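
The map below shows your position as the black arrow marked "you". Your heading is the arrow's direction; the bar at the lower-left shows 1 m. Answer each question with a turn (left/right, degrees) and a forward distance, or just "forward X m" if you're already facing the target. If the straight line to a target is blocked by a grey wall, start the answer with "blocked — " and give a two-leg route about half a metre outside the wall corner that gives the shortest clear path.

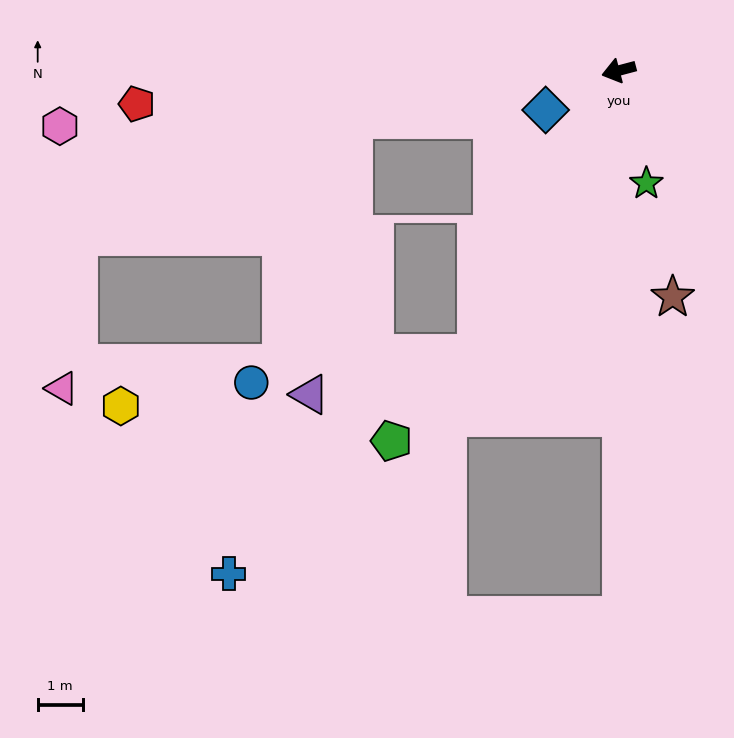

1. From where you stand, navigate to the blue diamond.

turn left 13°, forward 1.8 m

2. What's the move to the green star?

turn left 89°, forward 2.6 m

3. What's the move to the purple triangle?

blocked — turn left 48°, forward 7.0 m, then turn right 49°, forward 3.8 m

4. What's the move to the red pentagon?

turn right 11°, forward 10.7 m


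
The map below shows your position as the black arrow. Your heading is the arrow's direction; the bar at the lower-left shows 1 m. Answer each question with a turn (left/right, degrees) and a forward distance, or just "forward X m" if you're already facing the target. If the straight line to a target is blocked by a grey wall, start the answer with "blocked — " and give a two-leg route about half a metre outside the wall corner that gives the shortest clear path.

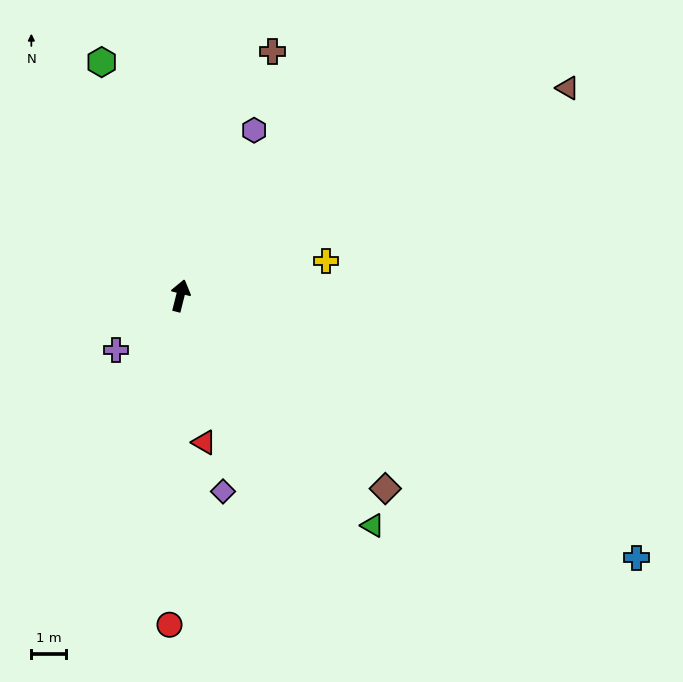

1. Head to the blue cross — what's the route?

turn right 106°, forward 15.2 m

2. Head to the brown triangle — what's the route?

turn right 48°, forward 12.7 m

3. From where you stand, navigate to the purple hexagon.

turn right 10°, forward 5.2 m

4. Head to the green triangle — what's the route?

turn right 126°, forward 8.6 m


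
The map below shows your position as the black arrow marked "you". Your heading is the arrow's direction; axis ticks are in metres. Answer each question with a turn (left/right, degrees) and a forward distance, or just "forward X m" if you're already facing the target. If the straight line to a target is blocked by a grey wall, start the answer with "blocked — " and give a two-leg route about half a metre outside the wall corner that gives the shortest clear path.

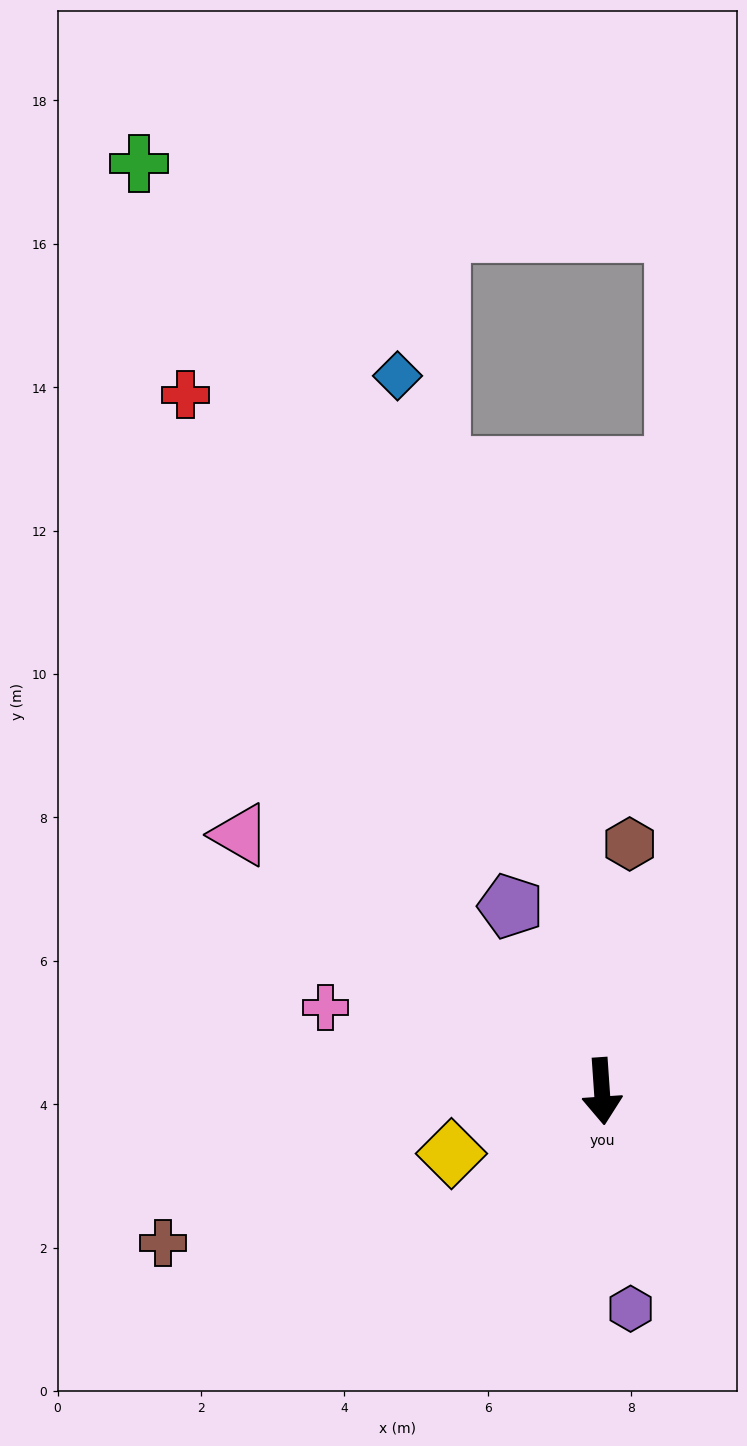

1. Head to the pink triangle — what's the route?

turn right 129°, forward 6.2 m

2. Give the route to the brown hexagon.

turn left 170°, forward 3.5 m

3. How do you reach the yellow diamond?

turn right 71°, forward 2.3 m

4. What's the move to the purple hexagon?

turn left 4°, forward 3.1 m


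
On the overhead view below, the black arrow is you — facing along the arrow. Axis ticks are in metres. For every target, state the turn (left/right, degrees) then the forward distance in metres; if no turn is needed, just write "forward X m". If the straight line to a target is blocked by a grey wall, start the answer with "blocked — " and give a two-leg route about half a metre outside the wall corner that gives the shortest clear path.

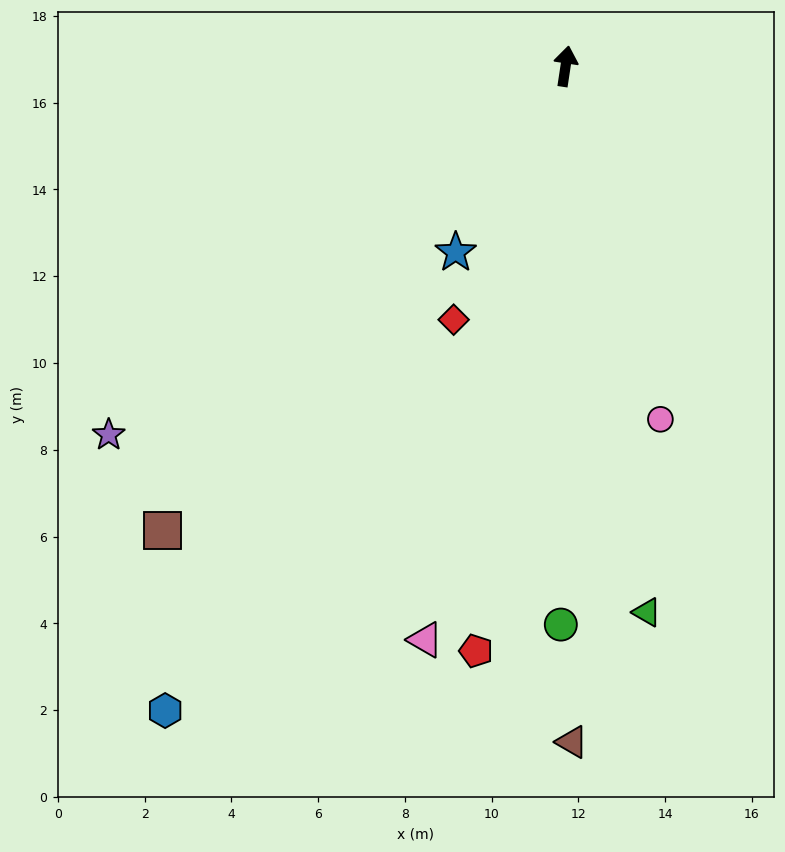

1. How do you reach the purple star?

turn left 137°, forward 13.5 m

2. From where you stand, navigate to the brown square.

turn left 148°, forward 14.2 m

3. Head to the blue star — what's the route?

turn left 158°, forward 5.0 m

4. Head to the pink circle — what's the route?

turn right 156°, forward 8.4 m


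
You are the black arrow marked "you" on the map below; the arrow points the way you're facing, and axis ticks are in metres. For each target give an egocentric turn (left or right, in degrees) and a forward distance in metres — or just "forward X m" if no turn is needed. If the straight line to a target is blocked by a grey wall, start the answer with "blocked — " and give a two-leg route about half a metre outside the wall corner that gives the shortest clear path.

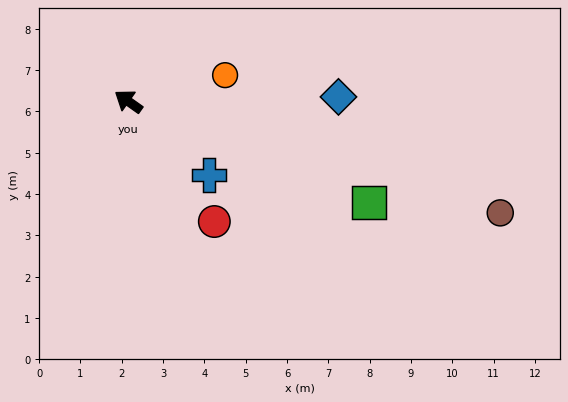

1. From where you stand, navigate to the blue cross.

turn left 173°, forward 2.6 m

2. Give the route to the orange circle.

turn right 130°, forward 2.4 m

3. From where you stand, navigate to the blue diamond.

turn right 143°, forward 5.1 m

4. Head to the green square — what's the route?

turn right 168°, forward 6.3 m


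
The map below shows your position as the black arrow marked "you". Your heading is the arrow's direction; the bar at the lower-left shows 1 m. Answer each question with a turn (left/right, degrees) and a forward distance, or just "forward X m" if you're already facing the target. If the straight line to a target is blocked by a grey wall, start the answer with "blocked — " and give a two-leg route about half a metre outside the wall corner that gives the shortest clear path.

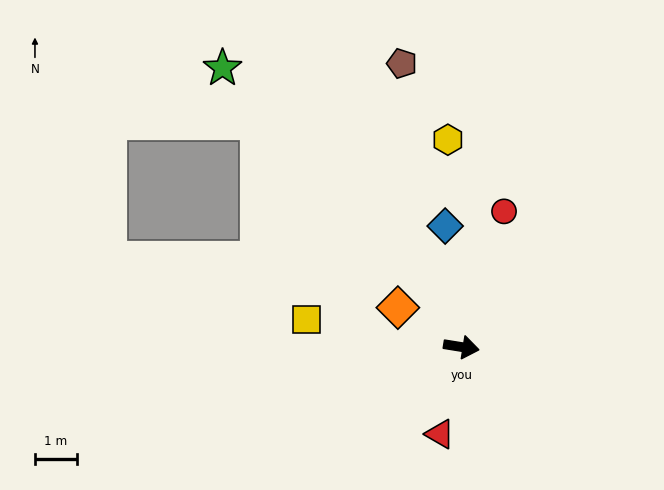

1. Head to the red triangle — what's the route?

turn right 95°, forward 2.1 m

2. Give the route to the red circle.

turn left 82°, forward 3.4 m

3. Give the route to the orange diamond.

turn left 157°, forward 1.8 m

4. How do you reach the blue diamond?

turn left 107°, forward 2.9 m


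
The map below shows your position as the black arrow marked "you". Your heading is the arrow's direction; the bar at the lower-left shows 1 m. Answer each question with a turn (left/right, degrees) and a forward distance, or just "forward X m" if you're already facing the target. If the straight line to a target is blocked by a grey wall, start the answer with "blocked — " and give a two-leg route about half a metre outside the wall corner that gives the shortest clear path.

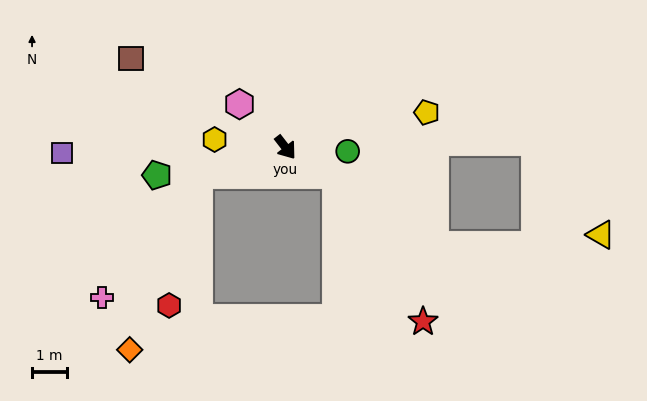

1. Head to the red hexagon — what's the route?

blocked — turn right 111°, forward 2.6 m, then turn left 61°, forward 3.8 m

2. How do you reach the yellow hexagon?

turn right 134°, forward 2.0 m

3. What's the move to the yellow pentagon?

turn left 66°, forward 4.1 m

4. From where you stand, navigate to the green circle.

turn left 49°, forward 1.8 m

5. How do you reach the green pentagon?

turn right 116°, forward 3.7 m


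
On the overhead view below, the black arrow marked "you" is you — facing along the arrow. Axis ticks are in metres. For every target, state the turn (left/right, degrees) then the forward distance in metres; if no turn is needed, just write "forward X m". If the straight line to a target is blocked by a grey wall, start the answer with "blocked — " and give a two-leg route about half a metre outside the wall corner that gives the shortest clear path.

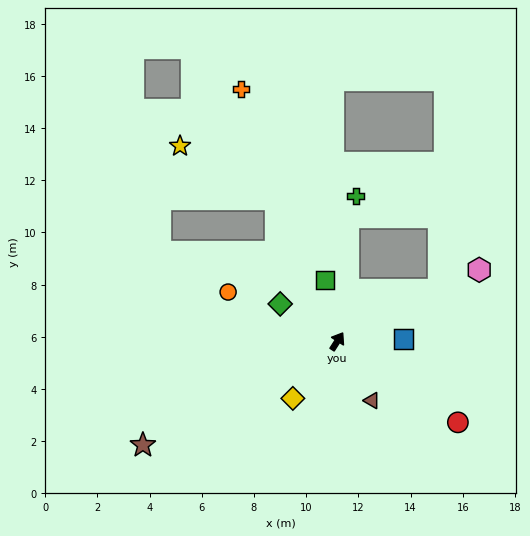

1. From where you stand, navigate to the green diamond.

turn left 89°, forward 2.6 m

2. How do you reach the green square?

turn left 44°, forward 2.4 m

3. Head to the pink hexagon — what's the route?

turn right 31°, forward 6.1 m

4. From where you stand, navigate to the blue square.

turn right 55°, forward 2.5 m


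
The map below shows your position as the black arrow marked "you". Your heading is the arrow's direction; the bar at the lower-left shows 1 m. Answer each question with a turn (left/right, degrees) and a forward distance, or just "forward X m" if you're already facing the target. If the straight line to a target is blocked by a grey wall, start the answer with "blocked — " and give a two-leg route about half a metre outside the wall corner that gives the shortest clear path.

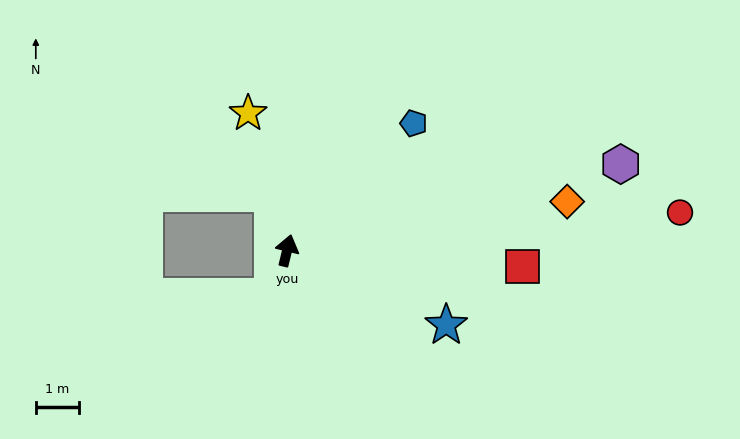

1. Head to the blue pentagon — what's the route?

turn right 31°, forward 4.2 m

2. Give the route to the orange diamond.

turn right 66°, forward 6.6 m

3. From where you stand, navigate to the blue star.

turn right 101°, forward 4.1 m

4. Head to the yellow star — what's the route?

turn left 30°, forward 3.3 m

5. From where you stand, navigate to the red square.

turn right 80°, forward 5.5 m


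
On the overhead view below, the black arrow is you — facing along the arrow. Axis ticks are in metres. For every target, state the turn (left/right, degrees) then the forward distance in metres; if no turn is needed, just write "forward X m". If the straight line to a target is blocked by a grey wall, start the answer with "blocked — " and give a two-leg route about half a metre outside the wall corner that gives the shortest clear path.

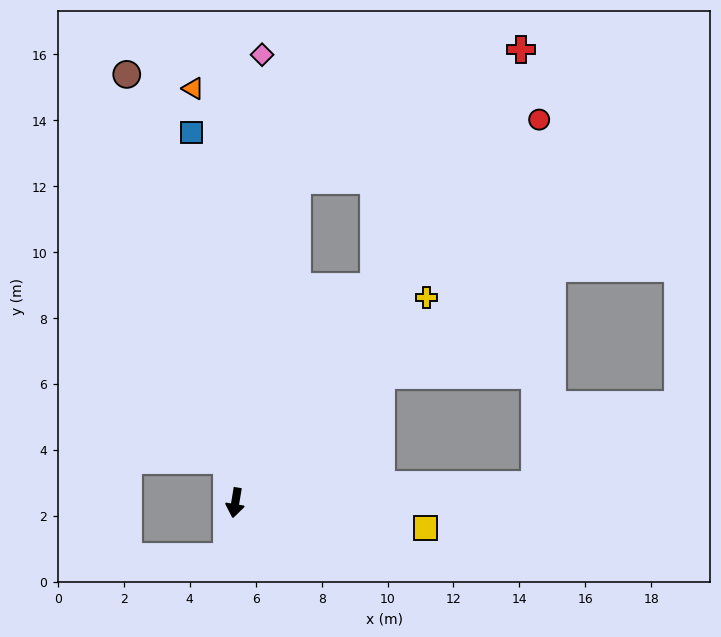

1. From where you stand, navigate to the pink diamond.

turn right 174°, forward 13.6 m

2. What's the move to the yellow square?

turn left 92°, forward 5.8 m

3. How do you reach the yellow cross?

turn left 146°, forward 8.5 m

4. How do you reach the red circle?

turn left 151°, forward 14.8 m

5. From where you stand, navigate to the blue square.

turn right 164°, forward 11.3 m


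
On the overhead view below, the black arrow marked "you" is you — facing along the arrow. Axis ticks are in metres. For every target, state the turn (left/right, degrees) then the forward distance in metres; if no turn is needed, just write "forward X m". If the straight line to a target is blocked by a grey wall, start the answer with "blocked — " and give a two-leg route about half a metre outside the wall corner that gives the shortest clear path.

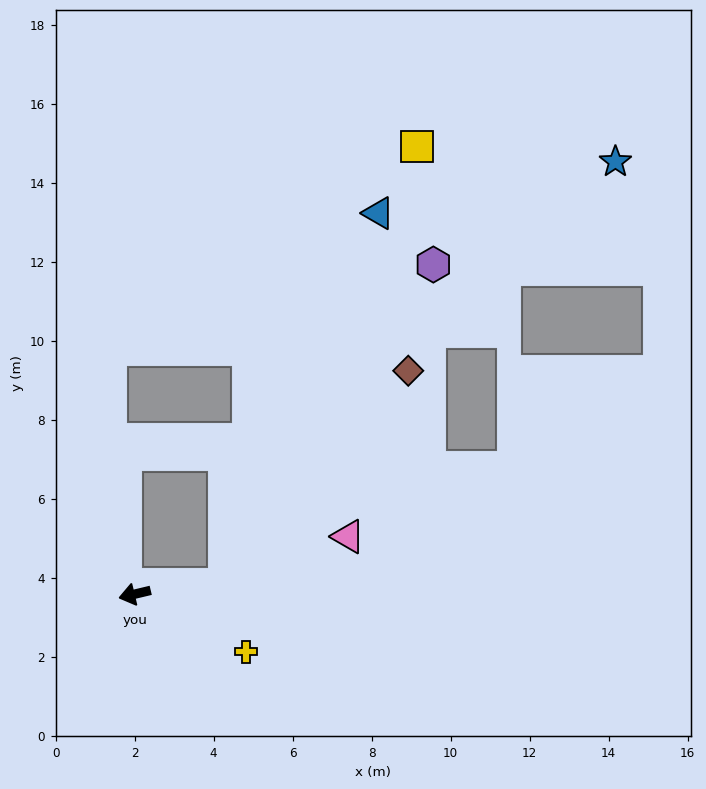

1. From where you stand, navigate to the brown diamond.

blocked — turn left 173°, forward 2.3 m, then turn left 43°, forward 7.1 m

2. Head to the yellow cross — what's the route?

turn left 139°, forward 3.2 m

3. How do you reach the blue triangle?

blocked — turn left 173°, forward 2.3 m, then turn left 61°, forward 10.2 m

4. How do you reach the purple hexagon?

blocked — turn left 173°, forward 2.3 m, then turn left 51°, forward 9.7 m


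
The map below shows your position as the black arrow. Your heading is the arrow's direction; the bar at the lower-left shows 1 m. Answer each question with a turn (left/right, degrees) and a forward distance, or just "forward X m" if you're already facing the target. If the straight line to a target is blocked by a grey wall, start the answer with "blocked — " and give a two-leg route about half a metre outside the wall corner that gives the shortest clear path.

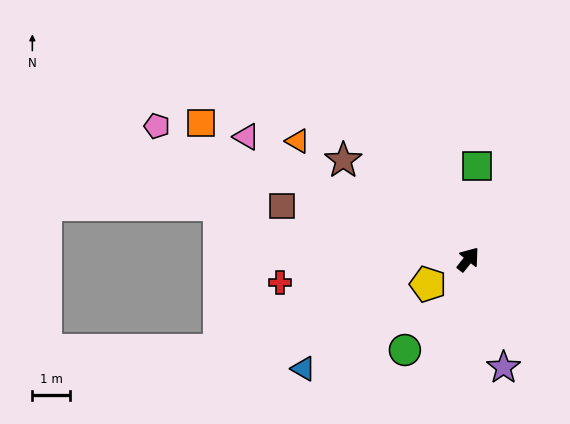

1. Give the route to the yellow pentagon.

turn left 160°, forward 1.2 m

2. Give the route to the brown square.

turn left 112°, forward 5.1 m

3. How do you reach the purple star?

turn right 124°, forward 3.0 m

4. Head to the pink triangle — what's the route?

turn left 100°, forward 6.6 m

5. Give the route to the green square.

turn left 33°, forward 2.5 m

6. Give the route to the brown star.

turn left 90°, forward 4.2 m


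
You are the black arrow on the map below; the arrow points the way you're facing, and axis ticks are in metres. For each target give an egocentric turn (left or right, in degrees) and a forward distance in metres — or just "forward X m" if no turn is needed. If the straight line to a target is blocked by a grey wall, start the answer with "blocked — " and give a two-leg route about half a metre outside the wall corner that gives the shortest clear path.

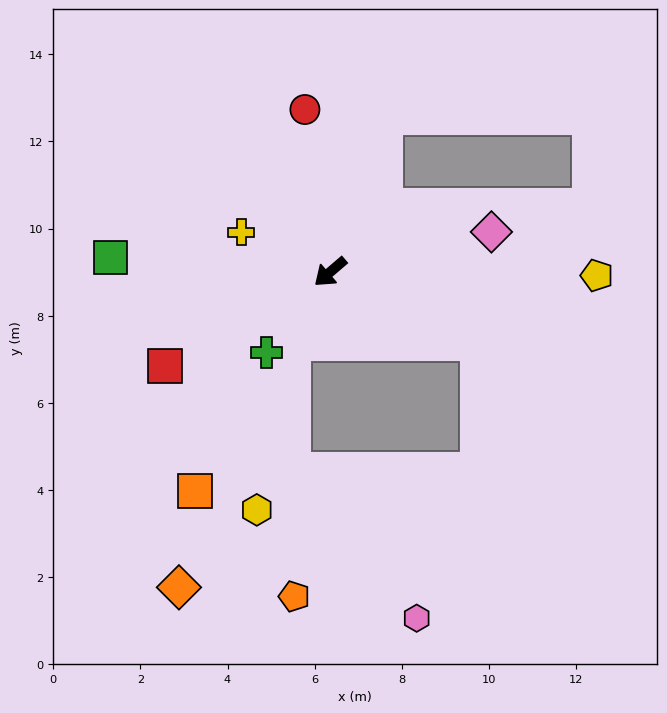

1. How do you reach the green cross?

turn left 11°, forward 2.4 m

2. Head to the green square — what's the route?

turn right 44°, forward 5.0 m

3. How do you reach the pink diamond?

turn left 153°, forward 3.8 m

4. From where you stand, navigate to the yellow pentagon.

turn left 139°, forward 6.1 m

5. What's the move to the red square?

turn right 11°, forward 4.4 m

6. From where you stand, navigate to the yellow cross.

turn right 65°, forward 2.2 m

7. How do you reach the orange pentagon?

blocked — turn left 21°, forward 1.8 m, then turn left 29°, forward 5.8 m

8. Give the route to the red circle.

turn right 122°, forward 3.8 m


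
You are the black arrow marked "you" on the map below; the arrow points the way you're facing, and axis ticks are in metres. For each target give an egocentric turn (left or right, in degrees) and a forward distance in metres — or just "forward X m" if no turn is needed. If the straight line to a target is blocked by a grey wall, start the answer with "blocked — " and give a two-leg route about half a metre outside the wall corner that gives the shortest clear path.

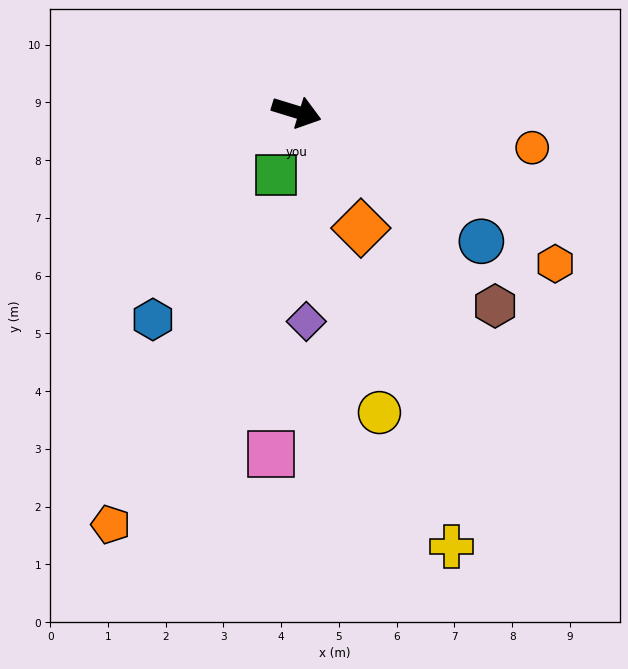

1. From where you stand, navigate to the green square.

turn right 91°, forward 1.2 m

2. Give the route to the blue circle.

turn right 18°, forward 3.9 m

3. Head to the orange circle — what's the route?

turn left 8°, forward 4.1 m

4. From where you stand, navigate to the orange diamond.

turn right 44°, forward 2.3 m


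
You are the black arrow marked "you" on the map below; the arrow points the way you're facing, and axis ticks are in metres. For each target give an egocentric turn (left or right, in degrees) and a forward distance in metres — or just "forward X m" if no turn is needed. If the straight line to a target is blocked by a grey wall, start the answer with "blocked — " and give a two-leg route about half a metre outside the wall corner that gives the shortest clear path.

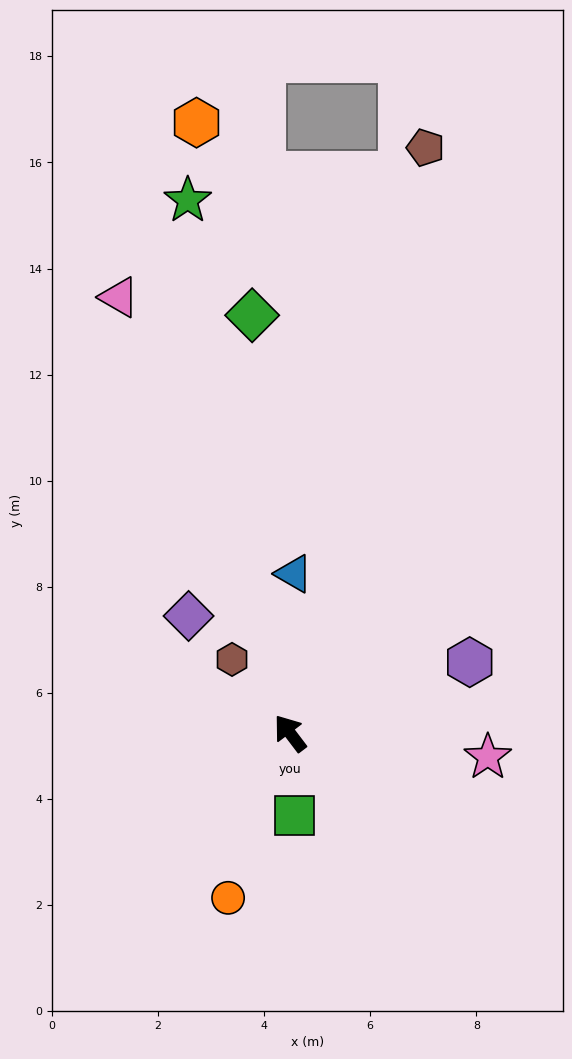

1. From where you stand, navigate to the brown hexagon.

forward 1.8 m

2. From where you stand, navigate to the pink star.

turn right 134°, forward 3.8 m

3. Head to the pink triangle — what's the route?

turn right 16°, forward 8.8 m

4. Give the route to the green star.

turn right 26°, forward 10.2 m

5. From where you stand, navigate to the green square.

turn left 146°, forward 1.5 m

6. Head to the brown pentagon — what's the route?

turn right 50°, forward 11.3 m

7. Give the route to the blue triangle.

turn right 39°, forward 3.0 m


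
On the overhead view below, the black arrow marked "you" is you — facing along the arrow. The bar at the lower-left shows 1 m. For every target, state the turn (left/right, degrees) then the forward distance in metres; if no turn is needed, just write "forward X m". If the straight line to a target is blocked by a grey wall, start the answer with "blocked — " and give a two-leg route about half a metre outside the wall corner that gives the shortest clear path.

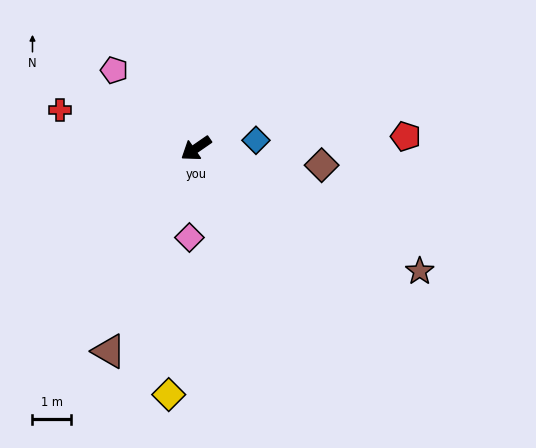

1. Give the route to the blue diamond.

turn left 153°, forward 1.6 m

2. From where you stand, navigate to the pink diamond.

turn left 51°, forward 2.3 m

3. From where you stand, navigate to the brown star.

turn left 117°, forward 6.6 m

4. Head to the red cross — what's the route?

turn right 50°, forward 3.6 m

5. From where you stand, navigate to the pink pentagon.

turn right 78°, forward 2.9 m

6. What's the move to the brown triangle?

turn left 32°, forward 5.7 m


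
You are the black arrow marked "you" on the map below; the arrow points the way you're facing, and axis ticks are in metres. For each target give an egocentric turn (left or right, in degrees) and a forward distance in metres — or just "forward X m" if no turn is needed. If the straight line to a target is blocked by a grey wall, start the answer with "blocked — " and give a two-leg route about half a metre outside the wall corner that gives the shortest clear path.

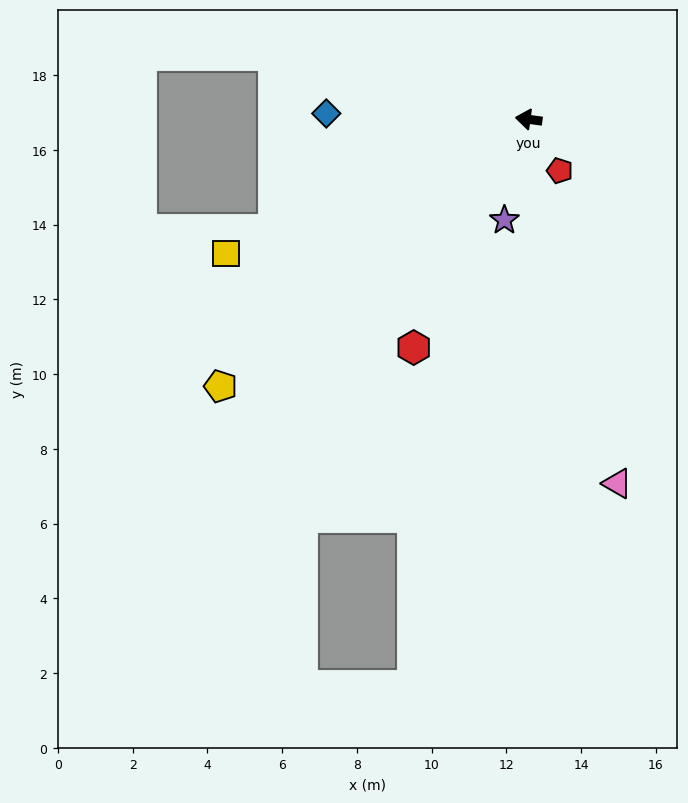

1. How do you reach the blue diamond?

turn left 6°, forward 5.4 m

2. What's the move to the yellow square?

turn left 32°, forward 8.9 m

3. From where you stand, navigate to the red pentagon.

turn left 129°, forward 1.6 m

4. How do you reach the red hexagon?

turn left 71°, forward 6.8 m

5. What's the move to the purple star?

turn left 84°, forward 2.8 m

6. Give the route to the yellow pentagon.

turn left 49°, forward 10.9 m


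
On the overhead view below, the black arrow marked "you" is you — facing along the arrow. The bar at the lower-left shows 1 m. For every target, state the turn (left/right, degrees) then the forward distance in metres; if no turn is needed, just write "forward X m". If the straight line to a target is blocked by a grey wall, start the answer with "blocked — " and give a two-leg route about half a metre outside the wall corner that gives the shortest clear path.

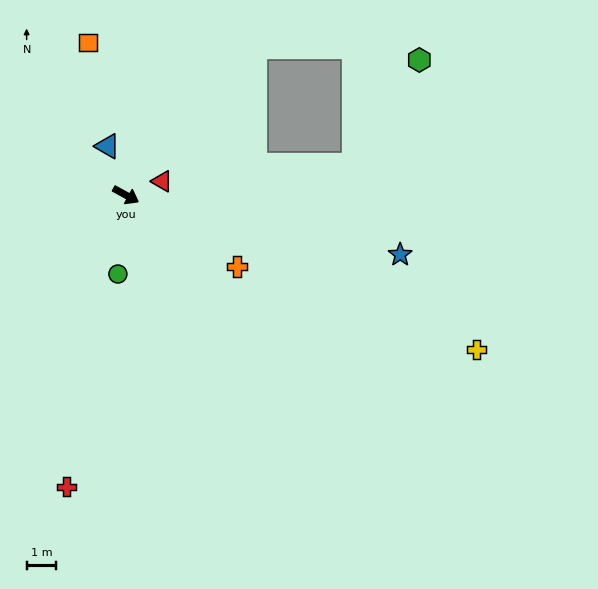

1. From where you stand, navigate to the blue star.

turn left 16°, forward 9.5 m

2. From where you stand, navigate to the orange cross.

turn right 4°, forward 4.5 m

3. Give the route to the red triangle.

turn left 50°, forward 1.3 m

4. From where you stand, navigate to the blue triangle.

turn left 139°, forward 1.8 m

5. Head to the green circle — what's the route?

turn right 67°, forward 2.7 m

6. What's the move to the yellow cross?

turn left 5°, forward 13.0 m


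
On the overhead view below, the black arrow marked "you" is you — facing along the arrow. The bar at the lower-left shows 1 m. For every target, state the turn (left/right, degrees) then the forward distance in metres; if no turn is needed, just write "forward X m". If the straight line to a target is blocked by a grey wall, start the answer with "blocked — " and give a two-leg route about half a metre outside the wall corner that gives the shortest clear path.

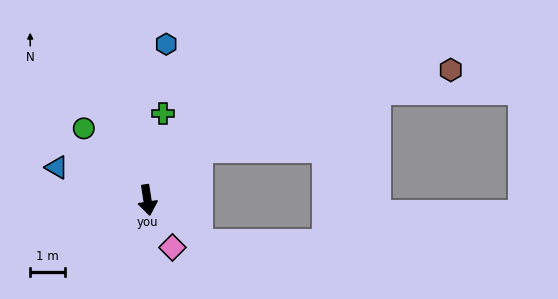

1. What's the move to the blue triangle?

turn right 119°, forward 2.8 m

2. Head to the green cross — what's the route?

turn left 161°, forward 2.5 m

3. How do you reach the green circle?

turn right 147°, forward 2.8 m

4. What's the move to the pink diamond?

turn left 19°, forward 1.5 m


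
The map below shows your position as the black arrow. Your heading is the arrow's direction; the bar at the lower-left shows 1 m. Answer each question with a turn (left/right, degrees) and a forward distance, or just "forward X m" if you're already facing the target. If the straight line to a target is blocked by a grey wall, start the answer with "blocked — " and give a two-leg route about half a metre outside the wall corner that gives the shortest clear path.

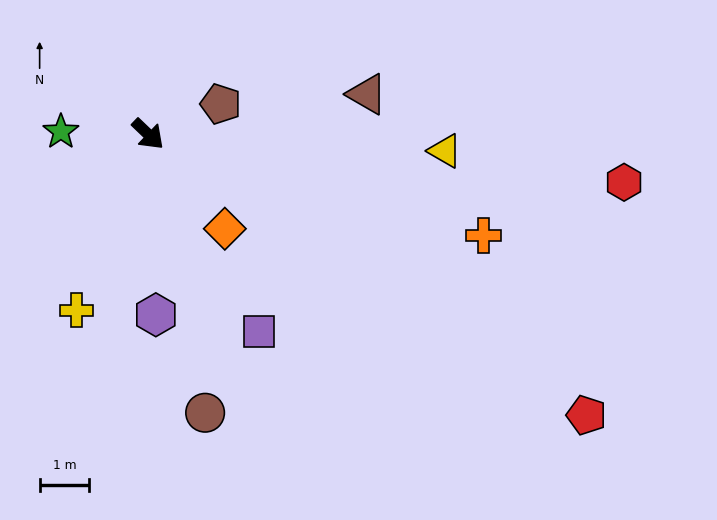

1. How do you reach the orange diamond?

turn right 7°, forward 2.4 m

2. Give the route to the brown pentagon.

turn left 66°, forward 1.6 m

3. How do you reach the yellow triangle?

turn left 41°, forward 6.0 m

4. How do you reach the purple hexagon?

turn right 44°, forward 3.6 m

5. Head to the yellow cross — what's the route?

turn right 68°, forward 3.8 m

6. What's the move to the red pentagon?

turn left 11°, forward 10.5 m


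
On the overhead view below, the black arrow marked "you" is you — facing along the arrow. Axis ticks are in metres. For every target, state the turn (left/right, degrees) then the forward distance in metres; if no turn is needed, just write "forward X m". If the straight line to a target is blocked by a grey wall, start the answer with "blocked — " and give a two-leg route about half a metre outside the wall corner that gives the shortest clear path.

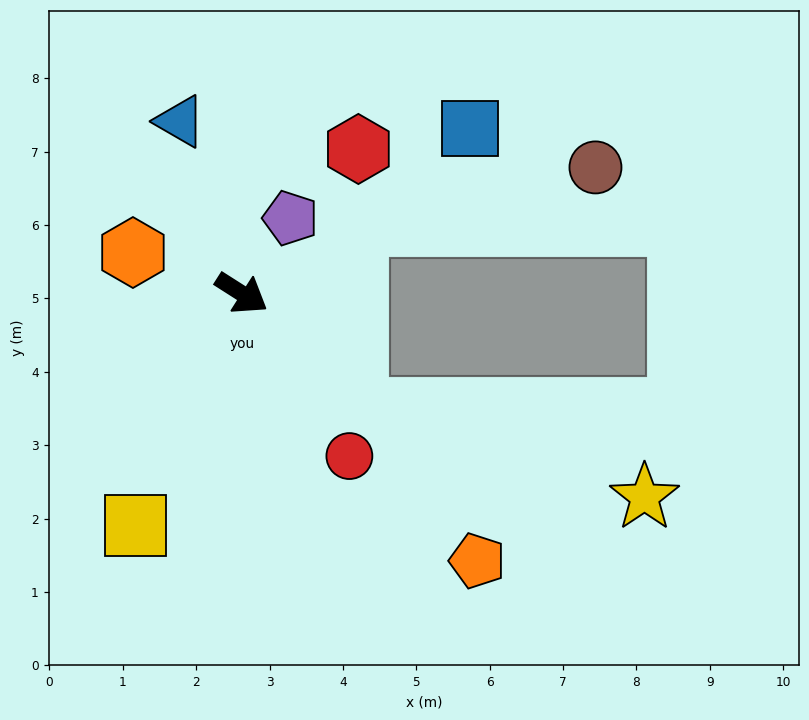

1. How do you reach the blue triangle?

turn left 142°, forward 2.5 m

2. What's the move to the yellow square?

turn right 82°, forward 3.5 m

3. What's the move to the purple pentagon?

turn left 90°, forward 1.2 m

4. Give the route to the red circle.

turn right 24°, forward 2.7 m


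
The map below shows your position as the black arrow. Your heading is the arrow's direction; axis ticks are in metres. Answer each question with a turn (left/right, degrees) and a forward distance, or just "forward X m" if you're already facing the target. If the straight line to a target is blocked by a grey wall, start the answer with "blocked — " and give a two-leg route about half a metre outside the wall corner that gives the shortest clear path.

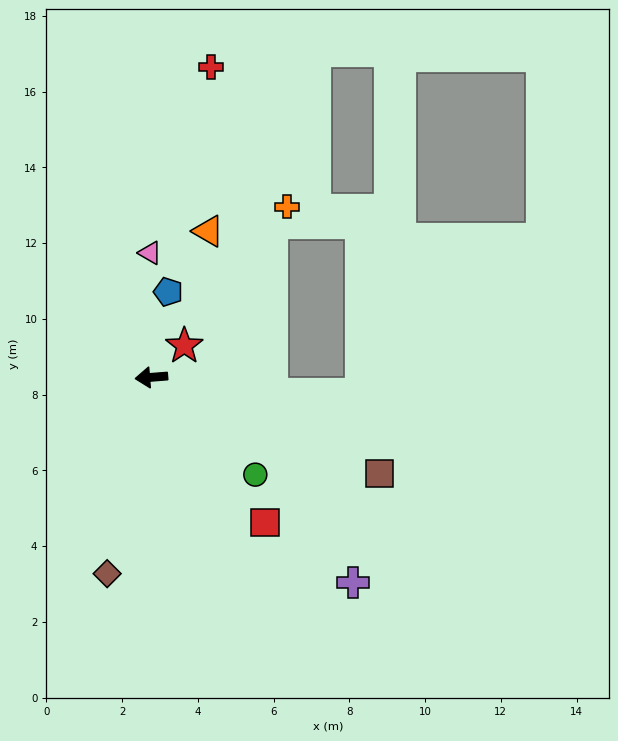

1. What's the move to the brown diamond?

turn left 73°, forward 5.3 m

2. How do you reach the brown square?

turn left 153°, forward 6.5 m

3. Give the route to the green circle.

turn left 132°, forward 3.8 m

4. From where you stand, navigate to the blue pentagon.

turn right 106°, forward 2.3 m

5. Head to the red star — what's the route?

turn right 141°, forward 1.2 m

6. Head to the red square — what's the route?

turn left 123°, forward 4.9 m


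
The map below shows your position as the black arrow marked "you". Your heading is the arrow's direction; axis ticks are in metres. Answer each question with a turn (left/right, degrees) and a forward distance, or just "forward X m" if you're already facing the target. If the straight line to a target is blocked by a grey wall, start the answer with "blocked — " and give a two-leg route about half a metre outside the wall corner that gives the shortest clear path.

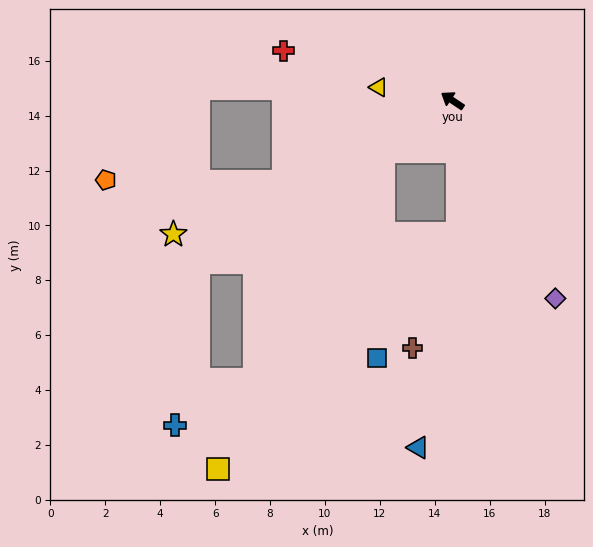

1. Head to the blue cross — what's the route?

blocked — turn left 66°, forward 11.0 m, then turn left 49°, forward 6.0 m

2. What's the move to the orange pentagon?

blocked — turn left 59°, forward 6.8 m, then turn right 26°, forward 6.4 m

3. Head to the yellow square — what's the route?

blocked — turn left 70°, forward 3.1 m, then turn left 26°, forward 13.1 m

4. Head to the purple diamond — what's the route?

turn left 151°, forward 8.1 m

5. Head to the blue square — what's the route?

blocked — turn left 70°, forward 3.1 m, then turn left 52°, forward 7.5 m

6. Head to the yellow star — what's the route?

turn left 59°, forward 11.3 m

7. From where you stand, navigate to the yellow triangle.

turn left 24°, forward 2.7 m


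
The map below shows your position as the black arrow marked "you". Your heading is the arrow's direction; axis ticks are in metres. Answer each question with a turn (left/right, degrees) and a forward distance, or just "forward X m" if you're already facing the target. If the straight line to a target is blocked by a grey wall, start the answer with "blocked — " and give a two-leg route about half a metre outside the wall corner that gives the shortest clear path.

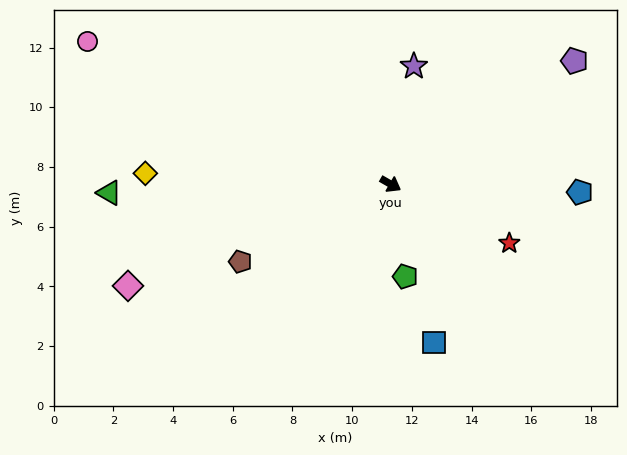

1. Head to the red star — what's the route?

turn left 3°, forward 4.4 m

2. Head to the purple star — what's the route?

turn left 109°, forward 4.0 m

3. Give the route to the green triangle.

turn right 148°, forward 9.4 m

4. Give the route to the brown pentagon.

turn right 123°, forward 5.7 m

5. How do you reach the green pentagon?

turn right 51°, forward 3.1 m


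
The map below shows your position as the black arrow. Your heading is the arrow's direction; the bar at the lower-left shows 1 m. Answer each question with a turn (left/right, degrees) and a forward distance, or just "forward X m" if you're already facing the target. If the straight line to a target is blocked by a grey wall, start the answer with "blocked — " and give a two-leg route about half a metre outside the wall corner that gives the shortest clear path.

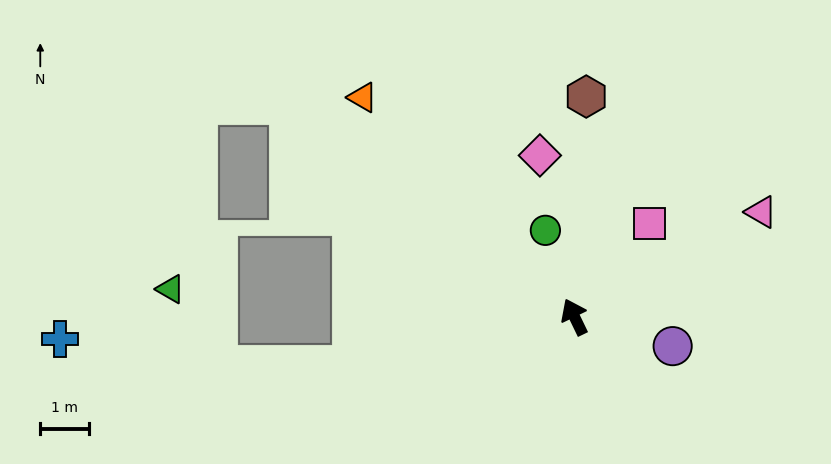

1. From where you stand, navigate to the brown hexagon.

turn right 29°, forward 4.5 m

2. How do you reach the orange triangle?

turn left 18°, forward 6.3 m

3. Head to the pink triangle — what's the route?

turn right 86°, forward 4.4 m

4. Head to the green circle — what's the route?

turn right 7°, forward 1.9 m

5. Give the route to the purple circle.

turn right 132°, forward 2.1 m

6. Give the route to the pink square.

turn right 65°, forward 2.5 m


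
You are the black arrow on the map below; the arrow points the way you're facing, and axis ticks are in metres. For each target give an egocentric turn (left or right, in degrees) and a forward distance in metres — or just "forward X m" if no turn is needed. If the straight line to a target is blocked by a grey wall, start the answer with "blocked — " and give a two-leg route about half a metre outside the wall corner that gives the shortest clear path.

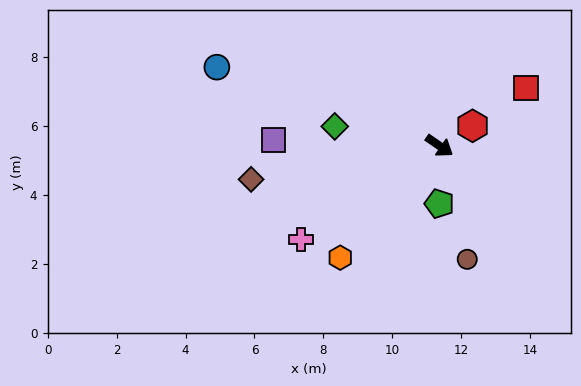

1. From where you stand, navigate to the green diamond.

turn right 156°, forward 3.1 m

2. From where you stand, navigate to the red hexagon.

turn left 66°, forward 1.1 m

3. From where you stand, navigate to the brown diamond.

turn right 135°, forward 5.5 m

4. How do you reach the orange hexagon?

turn right 97°, forward 4.3 m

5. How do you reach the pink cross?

turn right 111°, forward 4.9 m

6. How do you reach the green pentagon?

turn right 56°, forward 1.7 m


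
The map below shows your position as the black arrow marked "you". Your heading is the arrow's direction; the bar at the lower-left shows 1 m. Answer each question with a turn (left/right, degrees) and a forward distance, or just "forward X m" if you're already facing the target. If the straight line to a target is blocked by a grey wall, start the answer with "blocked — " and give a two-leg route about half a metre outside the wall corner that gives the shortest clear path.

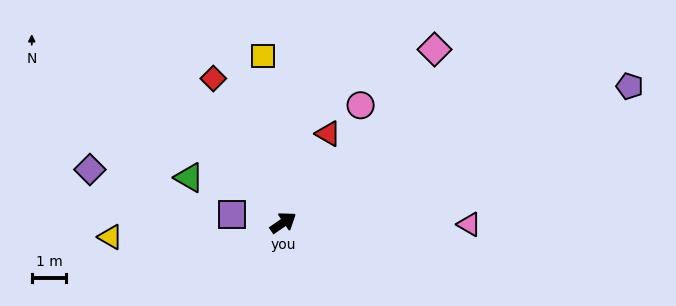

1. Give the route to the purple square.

turn left 136°, forward 1.5 m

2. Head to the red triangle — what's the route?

turn left 29°, forward 2.9 m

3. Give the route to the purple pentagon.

turn right 13°, forward 10.8 m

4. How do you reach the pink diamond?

turn left 14°, forward 6.7 m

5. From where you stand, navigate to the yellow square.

turn left 62°, forward 4.9 m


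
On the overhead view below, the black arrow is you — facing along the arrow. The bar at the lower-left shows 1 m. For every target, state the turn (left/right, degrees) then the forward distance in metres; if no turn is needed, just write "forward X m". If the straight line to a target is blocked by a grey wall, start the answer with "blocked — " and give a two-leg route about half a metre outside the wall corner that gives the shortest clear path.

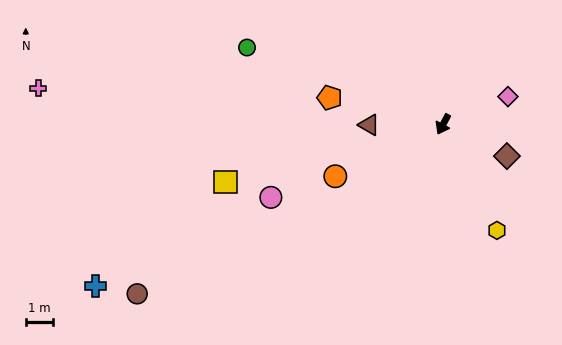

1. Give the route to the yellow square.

turn right 47°, forward 8.2 m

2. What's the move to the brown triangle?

turn right 62°, forward 2.7 m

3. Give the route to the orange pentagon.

turn right 75°, forward 4.3 m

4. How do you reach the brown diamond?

turn left 91°, forward 2.6 m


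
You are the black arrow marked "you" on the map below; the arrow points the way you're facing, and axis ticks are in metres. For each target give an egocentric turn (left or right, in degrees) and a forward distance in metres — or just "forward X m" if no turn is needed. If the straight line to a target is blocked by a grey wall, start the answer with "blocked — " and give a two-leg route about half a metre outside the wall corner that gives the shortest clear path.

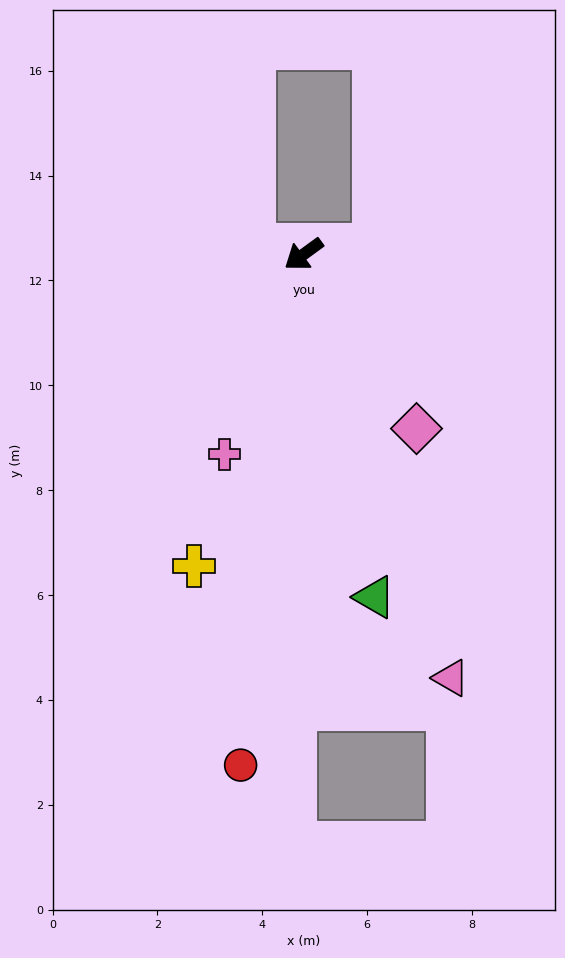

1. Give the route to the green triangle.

turn left 66°, forward 6.7 m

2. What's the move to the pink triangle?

turn left 73°, forward 8.6 m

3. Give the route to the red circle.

turn left 47°, forward 9.8 m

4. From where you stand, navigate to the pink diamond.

turn left 87°, forward 4.0 m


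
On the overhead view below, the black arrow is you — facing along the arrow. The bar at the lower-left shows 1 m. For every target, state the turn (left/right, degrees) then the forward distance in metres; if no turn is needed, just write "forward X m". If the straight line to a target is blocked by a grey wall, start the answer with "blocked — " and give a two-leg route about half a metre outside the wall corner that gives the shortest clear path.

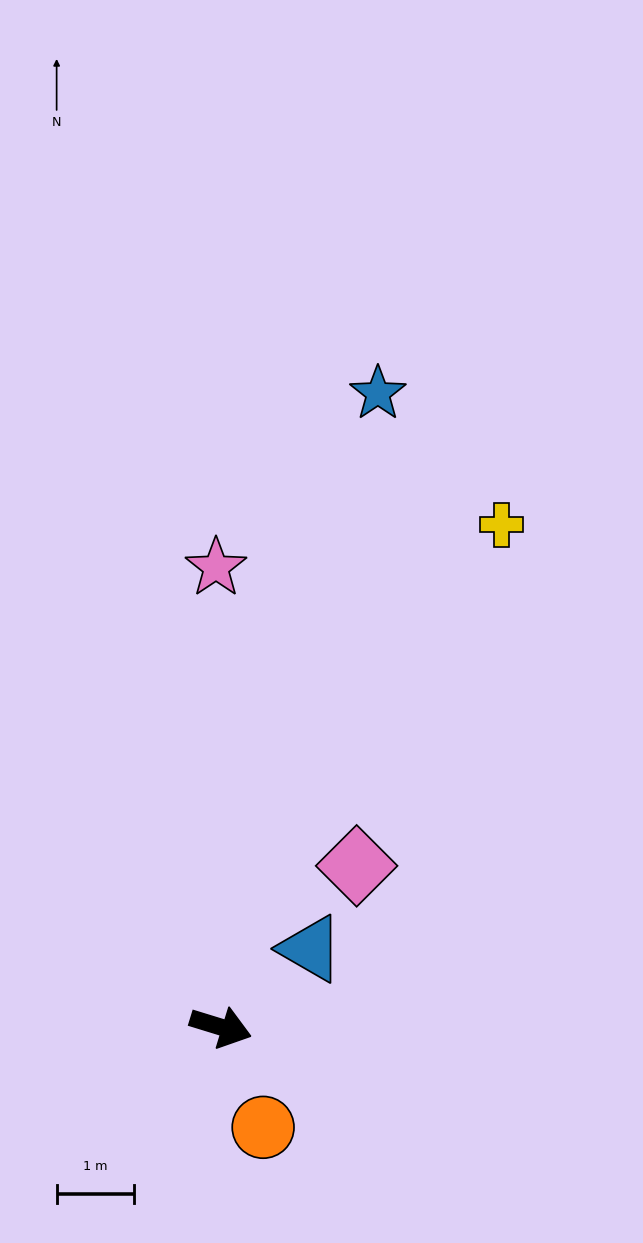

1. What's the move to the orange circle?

turn right 50°, forward 1.4 m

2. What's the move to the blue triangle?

turn left 58°, forward 1.5 m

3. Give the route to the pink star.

turn left 108°, forward 5.9 m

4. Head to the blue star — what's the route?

turn left 93°, forward 8.4 m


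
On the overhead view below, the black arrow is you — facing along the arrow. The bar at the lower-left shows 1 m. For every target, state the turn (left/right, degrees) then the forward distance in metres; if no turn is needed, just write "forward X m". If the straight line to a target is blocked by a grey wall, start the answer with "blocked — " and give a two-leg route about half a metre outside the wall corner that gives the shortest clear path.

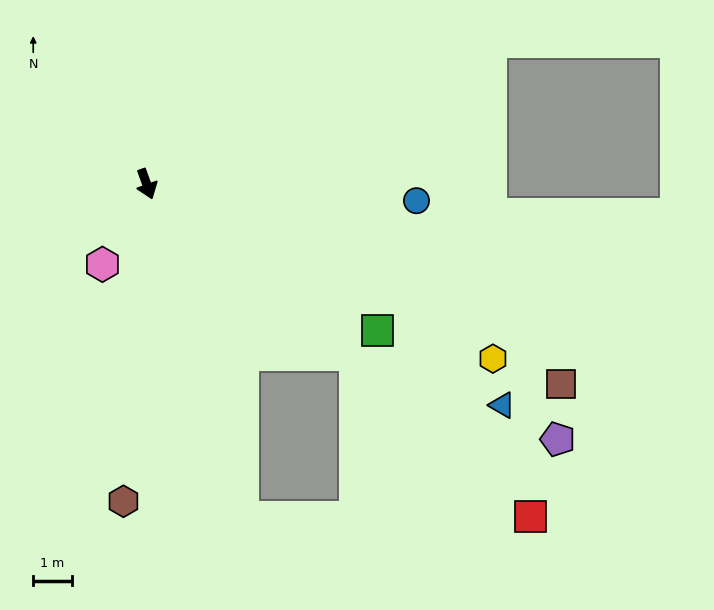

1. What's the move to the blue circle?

turn left 67°, forward 7.0 m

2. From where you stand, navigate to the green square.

turn left 38°, forward 7.1 m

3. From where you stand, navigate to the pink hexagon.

turn right 49°, forward 2.4 m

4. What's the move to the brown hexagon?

turn right 24°, forward 8.2 m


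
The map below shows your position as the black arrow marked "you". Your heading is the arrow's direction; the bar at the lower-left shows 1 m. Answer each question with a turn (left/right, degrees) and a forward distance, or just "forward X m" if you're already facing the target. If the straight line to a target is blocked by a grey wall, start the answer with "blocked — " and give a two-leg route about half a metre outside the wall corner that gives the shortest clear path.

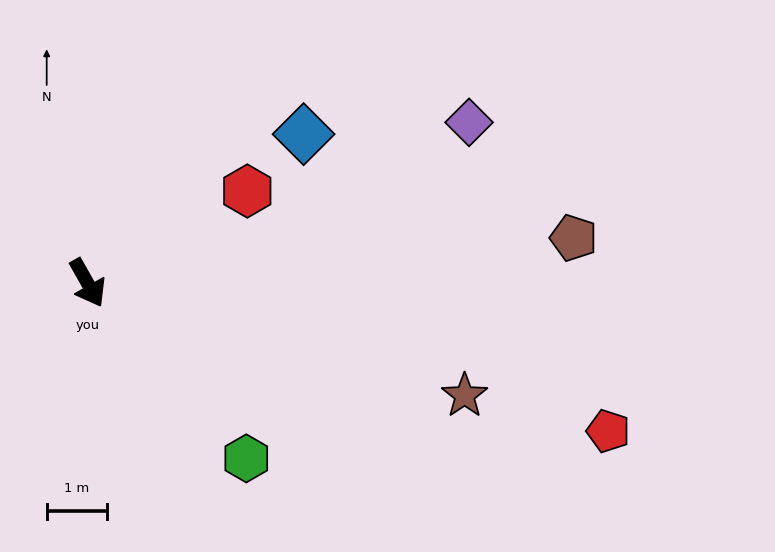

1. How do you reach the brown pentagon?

turn left 66°, forward 8.1 m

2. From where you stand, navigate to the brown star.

turn left 44°, forward 6.5 m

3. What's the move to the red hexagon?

turn left 90°, forward 3.0 m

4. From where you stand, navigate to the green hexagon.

turn left 13°, forward 3.9 m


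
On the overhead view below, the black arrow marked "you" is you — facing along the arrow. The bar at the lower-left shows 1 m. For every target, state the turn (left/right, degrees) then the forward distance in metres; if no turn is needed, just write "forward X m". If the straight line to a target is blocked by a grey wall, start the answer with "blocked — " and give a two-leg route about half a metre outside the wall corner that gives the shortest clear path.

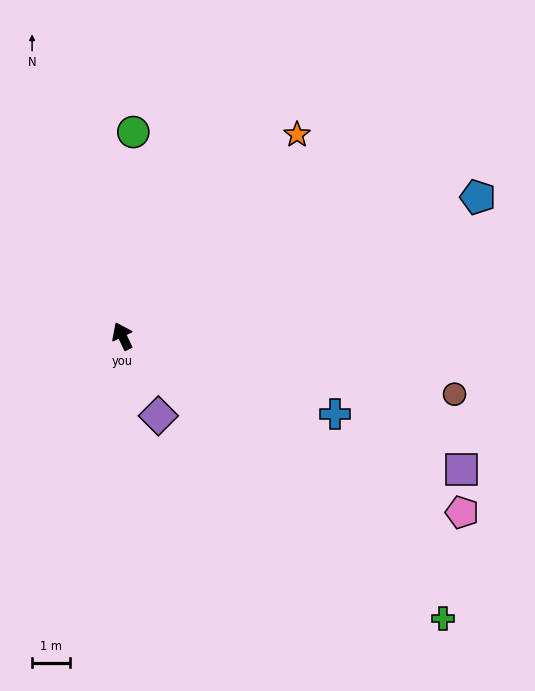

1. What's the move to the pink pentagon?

turn right 143°, forward 10.0 m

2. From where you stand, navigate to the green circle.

turn right 29°, forward 5.4 m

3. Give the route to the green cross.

turn right 157°, forward 11.2 m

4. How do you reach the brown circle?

turn right 125°, forward 8.9 m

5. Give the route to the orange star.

turn right 66°, forward 7.0 m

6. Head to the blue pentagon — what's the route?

turn right 94°, forward 10.0 m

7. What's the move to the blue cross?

turn right 136°, forward 5.9 m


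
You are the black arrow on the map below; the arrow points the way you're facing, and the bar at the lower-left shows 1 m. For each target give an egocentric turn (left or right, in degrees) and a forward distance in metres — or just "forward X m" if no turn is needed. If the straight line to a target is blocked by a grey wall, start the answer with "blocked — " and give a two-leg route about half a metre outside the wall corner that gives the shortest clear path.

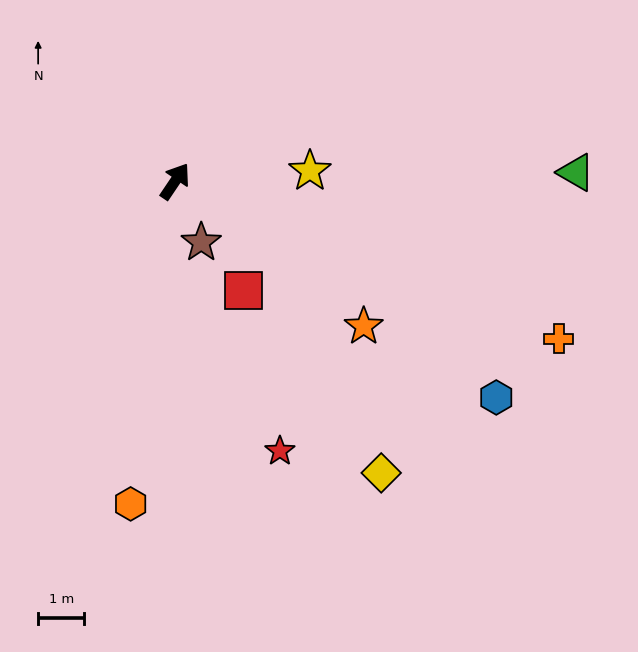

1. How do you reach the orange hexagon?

turn right 154°, forward 7.0 m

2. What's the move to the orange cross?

turn right 78°, forward 9.0 m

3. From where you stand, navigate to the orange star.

turn right 94°, forward 5.1 m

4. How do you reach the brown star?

turn right 123°, forward 1.4 m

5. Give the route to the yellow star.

turn right 52°, forward 2.9 m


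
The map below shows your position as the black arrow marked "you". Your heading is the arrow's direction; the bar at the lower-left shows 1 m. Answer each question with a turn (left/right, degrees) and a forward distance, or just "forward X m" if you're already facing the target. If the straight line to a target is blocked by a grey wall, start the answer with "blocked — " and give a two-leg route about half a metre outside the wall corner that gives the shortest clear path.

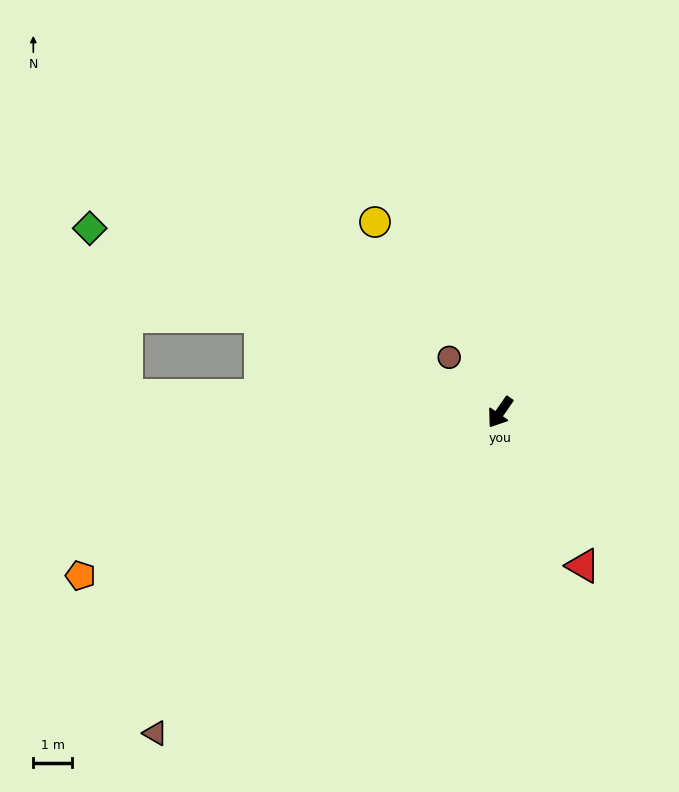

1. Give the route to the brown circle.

turn right 102°, forward 1.9 m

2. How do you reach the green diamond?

turn right 79°, forward 11.6 m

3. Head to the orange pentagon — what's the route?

turn right 34°, forward 11.6 m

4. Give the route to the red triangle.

turn left 63°, forward 4.5 m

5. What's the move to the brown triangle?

turn right 12°, forward 12.1 m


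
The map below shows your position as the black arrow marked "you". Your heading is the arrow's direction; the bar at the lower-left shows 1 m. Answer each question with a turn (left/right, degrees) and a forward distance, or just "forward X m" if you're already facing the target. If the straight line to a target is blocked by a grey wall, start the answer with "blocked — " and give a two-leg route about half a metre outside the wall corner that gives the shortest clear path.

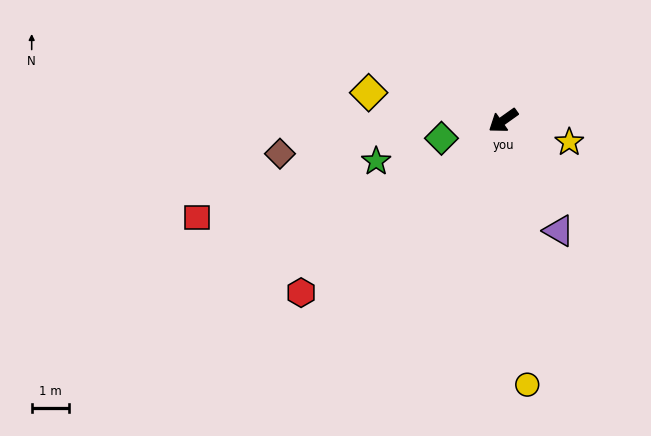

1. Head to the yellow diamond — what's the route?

turn right 47°, forward 3.7 m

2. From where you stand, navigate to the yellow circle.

turn left 60°, forward 7.1 m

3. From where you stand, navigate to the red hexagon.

turn left 5°, forward 7.1 m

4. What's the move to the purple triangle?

turn left 81°, forward 3.3 m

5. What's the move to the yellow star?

turn left 126°, forward 1.9 m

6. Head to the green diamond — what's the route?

turn right 19°, forward 1.7 m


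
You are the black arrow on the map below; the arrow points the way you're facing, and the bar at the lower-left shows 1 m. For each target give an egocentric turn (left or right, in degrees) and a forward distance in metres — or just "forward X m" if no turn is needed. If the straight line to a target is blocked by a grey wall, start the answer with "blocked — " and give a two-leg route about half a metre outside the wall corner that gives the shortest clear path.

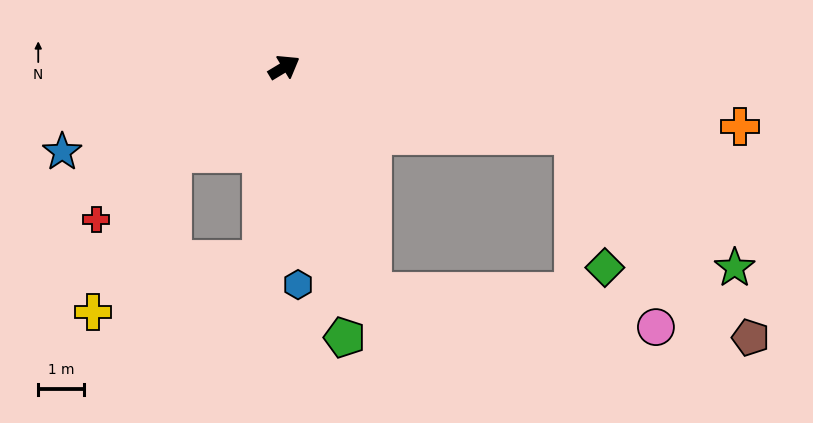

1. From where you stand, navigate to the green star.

blocked — turn right 44°, forward 6.5 m, then turn right 26°, forward 4.6 m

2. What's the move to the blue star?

turn left 170°, forward 5.2 m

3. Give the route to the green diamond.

blocked — turn right 44°, forward 6.5 m, then turn right 64°, forward 3.0 m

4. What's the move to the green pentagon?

turn right 108°, forward 6.1 m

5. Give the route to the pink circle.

blocked — turn right 99°, forward 5.3 m, then turn left 61°, forward 6.3 m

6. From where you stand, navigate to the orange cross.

turn right 38°, forward 10.1 m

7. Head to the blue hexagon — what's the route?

turn right 117°, forward 4.8 m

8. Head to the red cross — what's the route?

turn right 172°, forward 5.3 m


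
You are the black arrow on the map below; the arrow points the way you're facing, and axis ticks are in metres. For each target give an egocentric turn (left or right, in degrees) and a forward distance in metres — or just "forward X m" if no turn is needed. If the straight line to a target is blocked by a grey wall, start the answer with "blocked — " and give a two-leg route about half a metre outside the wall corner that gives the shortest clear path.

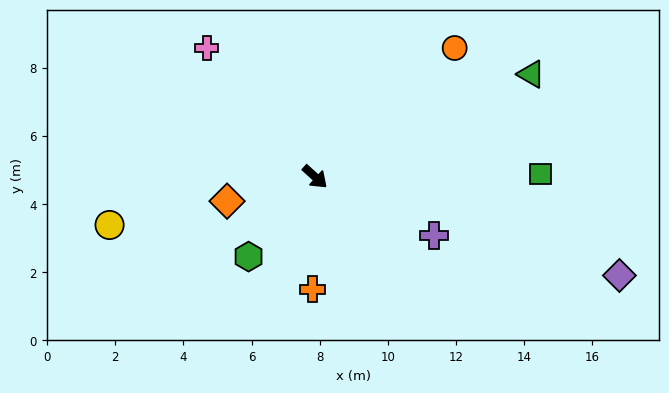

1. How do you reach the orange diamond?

turn right 122°, forward 2.7 m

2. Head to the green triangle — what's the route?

turn left 68°, forward 7.0 m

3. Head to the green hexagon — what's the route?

turn right 88°, forward 3.0 m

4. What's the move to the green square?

turn left 43°, forward 6.6 m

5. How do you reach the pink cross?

turn left 172°, forward 4.9 m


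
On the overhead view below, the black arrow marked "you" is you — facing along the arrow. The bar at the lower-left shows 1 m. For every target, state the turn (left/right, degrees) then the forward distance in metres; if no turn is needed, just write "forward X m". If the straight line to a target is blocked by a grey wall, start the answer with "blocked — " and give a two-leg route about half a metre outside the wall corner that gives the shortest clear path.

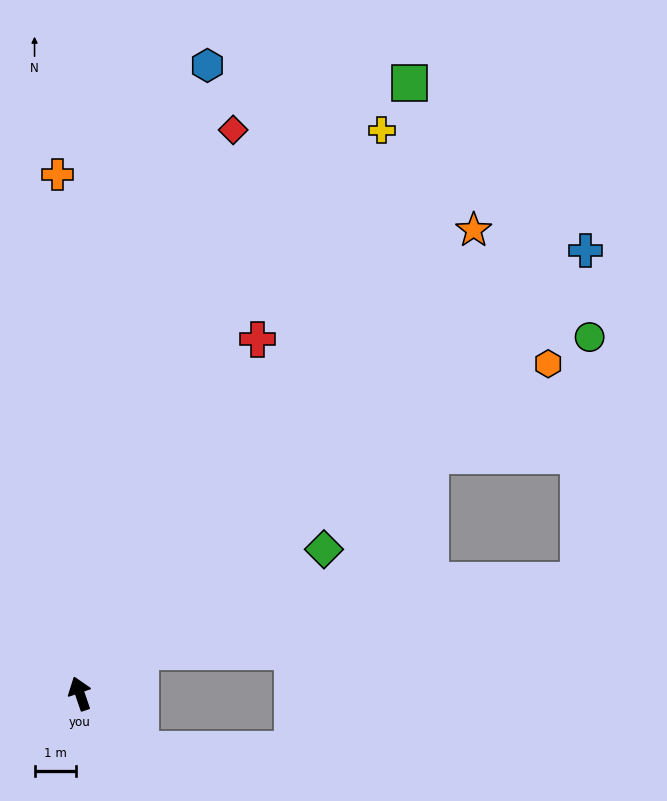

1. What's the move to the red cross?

turn right 46°, forward 9.5 m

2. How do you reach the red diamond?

turn right 34°, forward 14.0 m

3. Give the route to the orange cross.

turn right 17°, forward 12.4 m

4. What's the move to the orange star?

turn right 59°, forward 14.6 m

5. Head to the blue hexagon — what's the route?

turn right 30°, forward 15.3 m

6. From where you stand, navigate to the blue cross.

turn right 68°, forward 16.1 m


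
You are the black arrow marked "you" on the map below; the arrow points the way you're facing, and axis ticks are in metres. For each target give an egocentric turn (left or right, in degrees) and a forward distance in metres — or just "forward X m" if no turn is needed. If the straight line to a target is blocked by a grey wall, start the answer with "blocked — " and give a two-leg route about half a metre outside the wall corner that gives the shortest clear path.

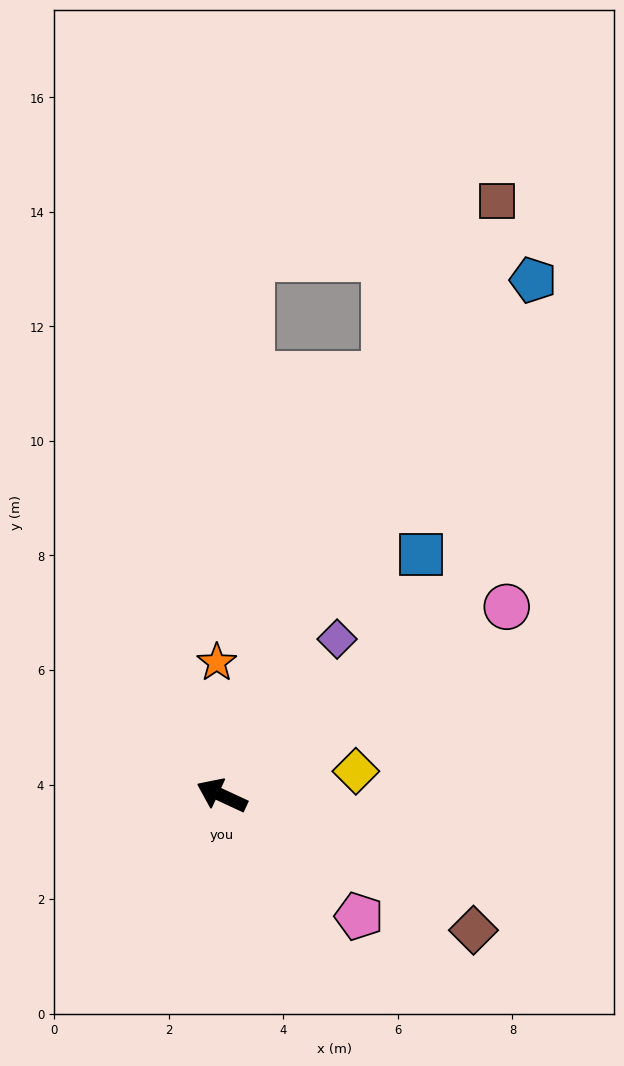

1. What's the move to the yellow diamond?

turn right 145°, forward 2.4 m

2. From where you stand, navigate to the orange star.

turn right 63°, forward 2.3 m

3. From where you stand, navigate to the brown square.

turn right 90°, forward 11.4 m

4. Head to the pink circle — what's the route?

turn right 122°, forward 6.0 m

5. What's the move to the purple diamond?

turn right 101°, forward 3.4 m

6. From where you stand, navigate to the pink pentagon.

turn left 164°, forward 3.2 m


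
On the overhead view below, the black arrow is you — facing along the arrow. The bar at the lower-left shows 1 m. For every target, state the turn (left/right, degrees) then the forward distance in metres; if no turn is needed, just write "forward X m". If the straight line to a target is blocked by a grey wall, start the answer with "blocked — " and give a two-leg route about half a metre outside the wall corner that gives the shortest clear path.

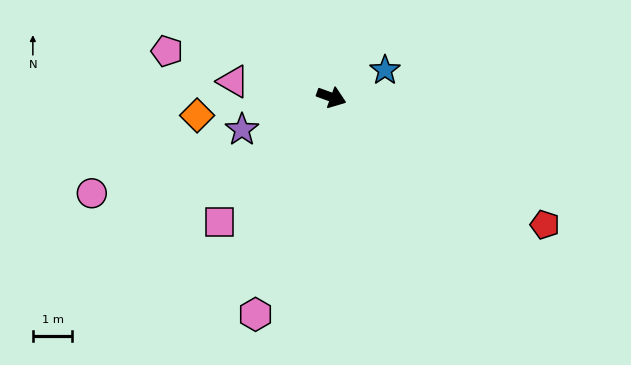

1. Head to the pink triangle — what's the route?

turn right 169°, forward 2.5 m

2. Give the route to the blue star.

turn left 47°, forward 1.5 m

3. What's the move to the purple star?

turn right 140°, forward 2.4 m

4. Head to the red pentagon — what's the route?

turn right 11°, forward 6.3 m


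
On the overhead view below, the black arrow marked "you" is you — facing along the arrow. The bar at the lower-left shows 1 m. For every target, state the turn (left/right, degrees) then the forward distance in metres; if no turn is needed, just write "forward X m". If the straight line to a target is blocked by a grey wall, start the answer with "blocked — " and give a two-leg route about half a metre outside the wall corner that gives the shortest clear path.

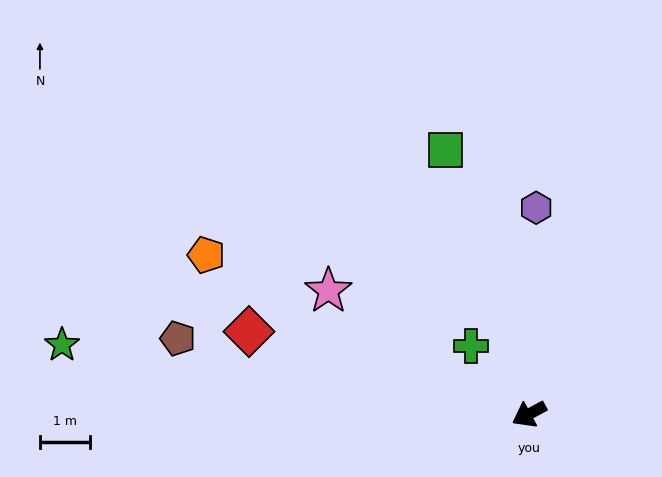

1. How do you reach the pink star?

turn right 60°, forward 4.7 m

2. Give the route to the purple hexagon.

turn right 120°, forward 4.1 m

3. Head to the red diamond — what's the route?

turn right 45°, forward 5.9 m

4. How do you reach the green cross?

turn right 78°, forward 1.8 m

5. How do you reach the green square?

turn right 101°, forward 5.6 m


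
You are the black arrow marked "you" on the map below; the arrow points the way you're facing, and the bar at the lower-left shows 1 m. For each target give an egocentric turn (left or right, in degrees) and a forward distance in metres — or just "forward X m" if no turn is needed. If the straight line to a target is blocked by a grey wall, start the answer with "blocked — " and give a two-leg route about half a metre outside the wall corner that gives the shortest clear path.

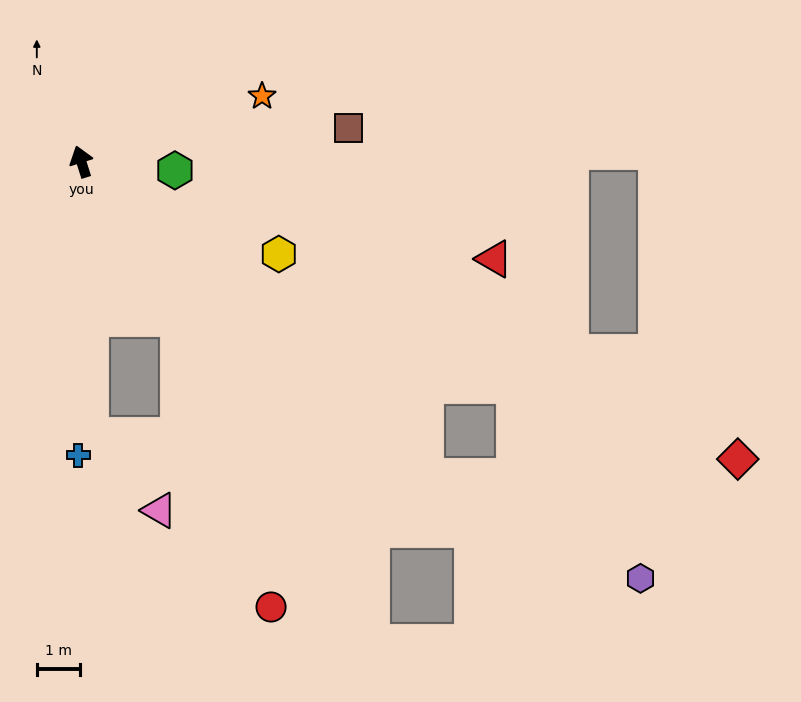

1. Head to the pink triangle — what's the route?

blocked — turn left 165°, forward 6.4 m, then turn left 40°, forward 2.4 m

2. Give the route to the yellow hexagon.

turn right 133°, forward 5.1 m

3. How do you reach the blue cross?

turn left 162°, forward 6.9 m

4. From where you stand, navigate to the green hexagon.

turn right 113°, forward 2.2 m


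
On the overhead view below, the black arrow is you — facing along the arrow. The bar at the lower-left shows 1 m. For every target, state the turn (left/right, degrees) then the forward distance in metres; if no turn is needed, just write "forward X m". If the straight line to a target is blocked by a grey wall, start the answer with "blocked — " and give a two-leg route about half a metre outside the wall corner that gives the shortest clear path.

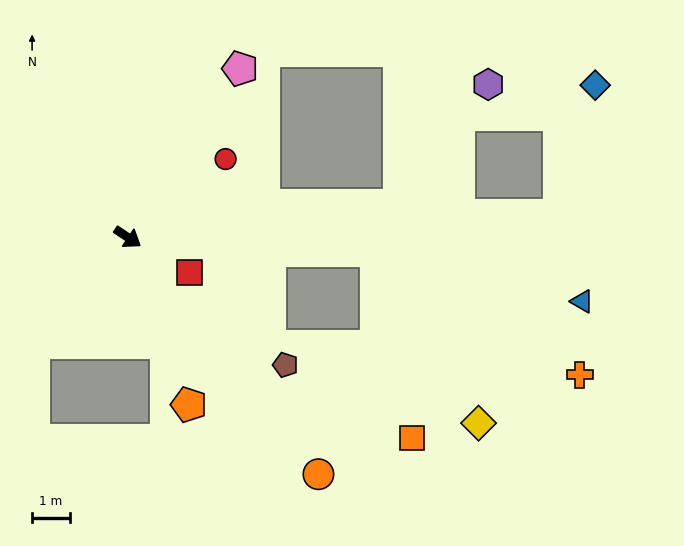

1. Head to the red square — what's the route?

turn left 4°, forward 1.9 m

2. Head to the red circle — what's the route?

turn left 72°, forward 3.3 m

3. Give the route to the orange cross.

blocked — turn left 31°, forward 6.6 m, then turn right 28°, forward 6.4 m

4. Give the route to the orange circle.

turn right 17°, forward 8.1 m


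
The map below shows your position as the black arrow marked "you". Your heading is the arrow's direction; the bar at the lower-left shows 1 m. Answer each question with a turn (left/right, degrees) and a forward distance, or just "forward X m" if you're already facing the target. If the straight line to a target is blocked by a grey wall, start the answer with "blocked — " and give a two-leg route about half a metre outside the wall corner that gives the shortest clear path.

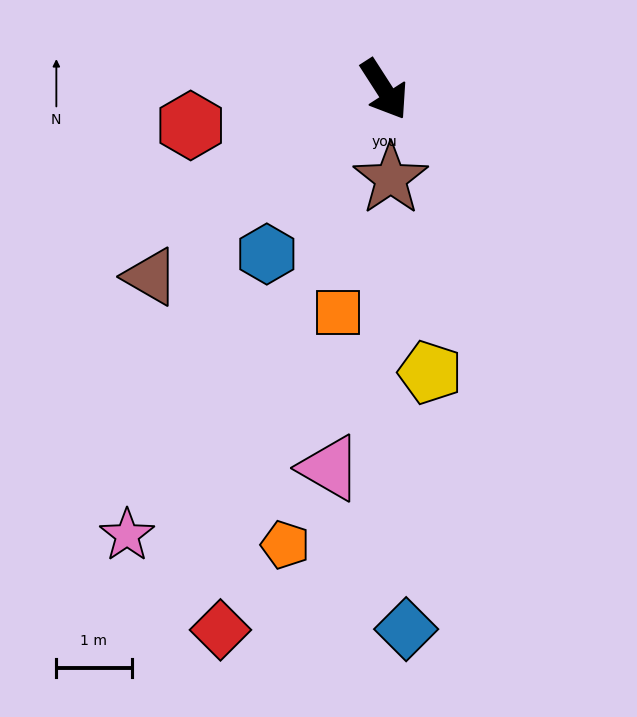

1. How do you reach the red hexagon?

turn right 112°, forward 2.6 m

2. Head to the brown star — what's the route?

turn right 29°, forward 1.2 m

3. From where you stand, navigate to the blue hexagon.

turn right 68°, forward 2.7 m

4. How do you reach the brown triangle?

turn right 84°, forward 4.0 m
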